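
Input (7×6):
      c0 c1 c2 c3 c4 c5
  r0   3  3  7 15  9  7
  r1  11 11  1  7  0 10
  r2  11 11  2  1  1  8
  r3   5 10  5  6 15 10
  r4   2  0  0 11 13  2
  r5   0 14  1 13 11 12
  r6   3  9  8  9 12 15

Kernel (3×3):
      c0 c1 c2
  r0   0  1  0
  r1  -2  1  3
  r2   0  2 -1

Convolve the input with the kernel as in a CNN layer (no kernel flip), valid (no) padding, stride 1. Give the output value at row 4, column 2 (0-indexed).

61

The receptive field on the input at this output position is [0 11 13 / 1 13 11 / 8 9 12]. Elementwise product with the kernel and sum: 11·1 + 1·-2 + 13·1 + 11·3 + 9·2 + 12·-1.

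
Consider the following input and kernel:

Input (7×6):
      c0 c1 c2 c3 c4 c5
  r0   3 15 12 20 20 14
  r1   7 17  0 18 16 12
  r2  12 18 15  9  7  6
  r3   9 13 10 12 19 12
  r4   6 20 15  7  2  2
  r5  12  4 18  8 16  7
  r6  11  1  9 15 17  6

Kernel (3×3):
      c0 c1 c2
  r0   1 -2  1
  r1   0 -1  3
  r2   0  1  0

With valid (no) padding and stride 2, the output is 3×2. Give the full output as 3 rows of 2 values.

-14 31
28 56
32 58

Output[0,0]: The receptive field on the input at this output position is [3 15 12 / 7 17 0 / 12 18 15]. Elementwise product with the kernel and sum: 3·1 + 15·-2 + 12·1 + 17·-1 + 0·3 + 18·1.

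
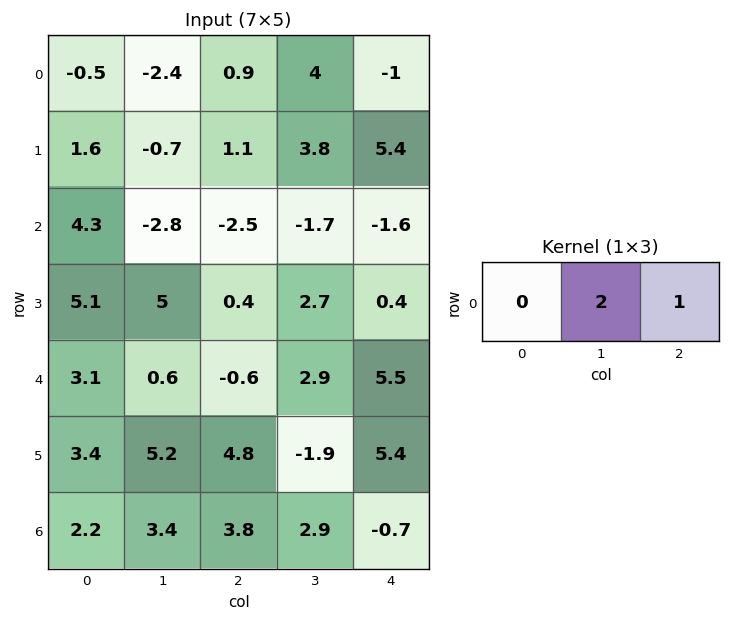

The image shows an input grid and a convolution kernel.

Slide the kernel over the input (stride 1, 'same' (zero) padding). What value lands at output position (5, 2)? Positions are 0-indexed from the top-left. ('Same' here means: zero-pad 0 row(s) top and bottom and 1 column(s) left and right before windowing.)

The receptive field on the zero-padded input at this output position is [5.2 4.8 -1.9]. Elementwise product with the kernel and sum: 4.8·2 + -1.9·1.

7.7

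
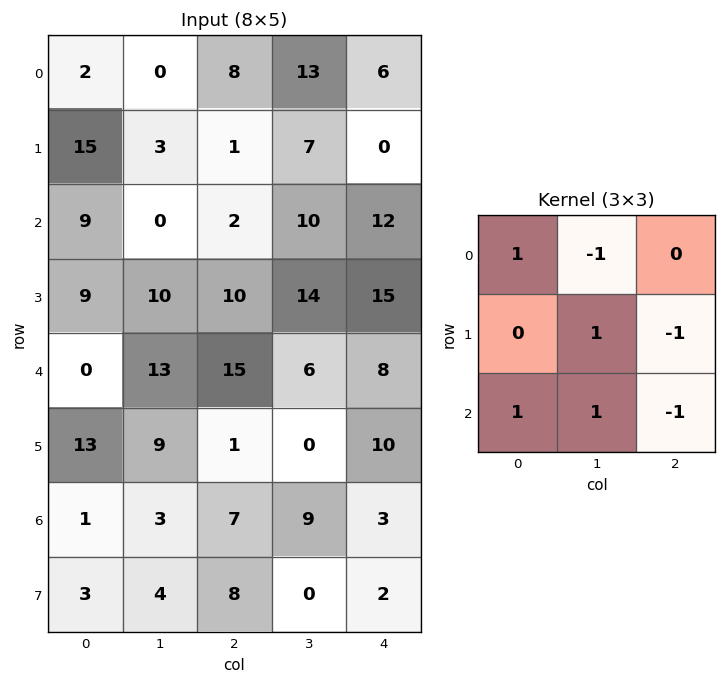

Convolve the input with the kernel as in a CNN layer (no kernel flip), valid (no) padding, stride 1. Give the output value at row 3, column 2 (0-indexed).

The receptive field on the input at this output position is [10 14 15 / 15 6 8 / 1 0 10]. Elementwise product with the kernel and sum: 10·1 + 14·-1 + 6·1 + 8·-1 + 1·1 + 0·1 + 10·-1.

-15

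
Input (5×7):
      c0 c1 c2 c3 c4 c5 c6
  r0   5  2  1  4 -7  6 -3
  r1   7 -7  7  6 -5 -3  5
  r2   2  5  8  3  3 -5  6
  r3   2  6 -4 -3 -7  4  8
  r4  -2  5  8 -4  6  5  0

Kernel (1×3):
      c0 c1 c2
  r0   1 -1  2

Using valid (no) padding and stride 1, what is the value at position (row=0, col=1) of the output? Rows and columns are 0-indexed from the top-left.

9

The receptive field on the input at this output position is [2 1 4]. Elementwise product with the kernel and sum: 2·1 + 1·-1 + 4·2.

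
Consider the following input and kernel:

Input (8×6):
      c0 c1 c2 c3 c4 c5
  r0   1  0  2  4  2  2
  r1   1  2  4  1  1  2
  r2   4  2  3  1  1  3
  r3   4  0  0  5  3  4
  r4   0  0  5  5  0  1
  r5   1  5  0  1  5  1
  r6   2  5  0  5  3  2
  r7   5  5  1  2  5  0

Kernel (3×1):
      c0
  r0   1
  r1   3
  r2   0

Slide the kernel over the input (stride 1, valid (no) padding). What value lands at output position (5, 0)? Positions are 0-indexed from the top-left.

7

The receptive field on the input at this output position is [1 / 2 / 5]. Elementwise product with the kernel and sum: 1·1 + 2·3.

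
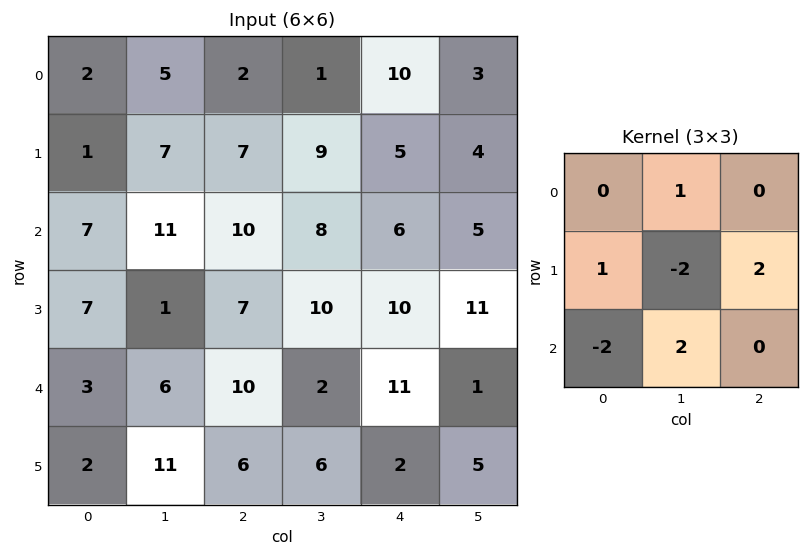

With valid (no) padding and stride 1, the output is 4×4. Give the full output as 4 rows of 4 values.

14 11 -4 13
0 26 21 11
36 25 -1 36
30 -13 38 -16

Output[0,0]: The receptive field on the input at this output position is [2 5 2 / 1 7 7 / 7 11 10]. Elementwise product with the kernel and sum: 5·1 + 1·1 + 7·-2 + 7·2 + 7·-2 + 11·2.
Output[0,1]: The receptive field on the input at this output position is [5 2 1 / 7 7 9 / 11 10 8]. Elementwise product with the kernel and sum: 2·1 + 7·1 + 7·-2 + 9·2 + 11·-2 + 10·2.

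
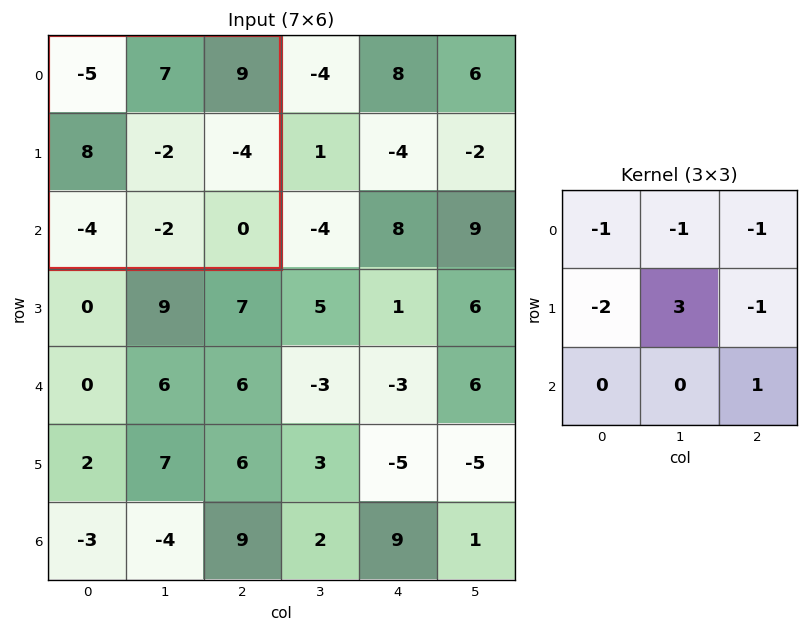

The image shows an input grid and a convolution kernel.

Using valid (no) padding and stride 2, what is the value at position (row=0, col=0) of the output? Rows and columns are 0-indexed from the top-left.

-29

The receptive field on the input at this output position is [-5 7 9 / 8 -2 -4 / -4 -2 0]. Elementwise product with the kernel and sum: -5·-1 + 7·-1 + 9·-1 + 8·-2 + -2·3 + -4·-1 + 0·1.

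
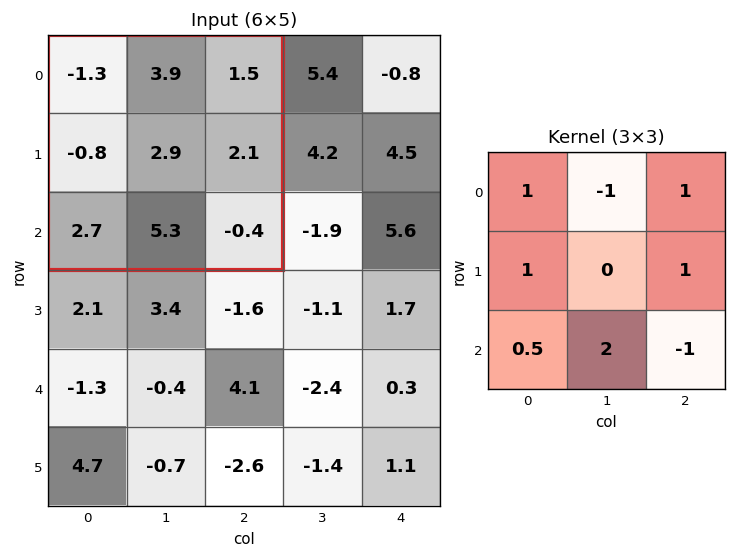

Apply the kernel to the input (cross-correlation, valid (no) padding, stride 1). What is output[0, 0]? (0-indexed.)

9.95

The receptive field on the input at this output position is [-1.3 3.9 1.5 / -0.8 2.9 2.1 / 2.7 5.3 -0.4]. Elementwise product with the kernel and sum: -1.3·1 + 3.9·-1 + 1.5·1 + -0.8·1 + 2.1·1 + 2.7·0.5 + 5.3·2 + -0.4·-1.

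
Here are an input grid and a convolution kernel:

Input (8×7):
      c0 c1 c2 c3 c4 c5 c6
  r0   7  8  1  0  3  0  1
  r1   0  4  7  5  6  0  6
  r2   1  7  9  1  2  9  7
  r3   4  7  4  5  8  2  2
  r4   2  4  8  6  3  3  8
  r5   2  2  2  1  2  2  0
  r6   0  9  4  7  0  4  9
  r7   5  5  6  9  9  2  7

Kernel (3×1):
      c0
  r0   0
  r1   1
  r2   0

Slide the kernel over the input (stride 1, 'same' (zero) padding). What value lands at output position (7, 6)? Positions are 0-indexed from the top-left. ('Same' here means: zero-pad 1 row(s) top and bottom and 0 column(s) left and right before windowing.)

7

The receptive field on the zero-padded input at this output position is [9 / 7 / 0]. Elementwise product with the kernel and sum: 7·1.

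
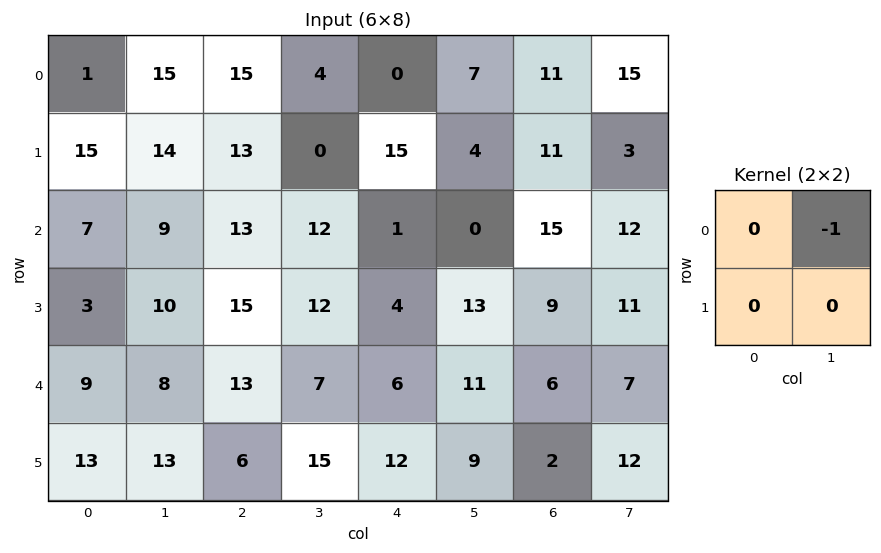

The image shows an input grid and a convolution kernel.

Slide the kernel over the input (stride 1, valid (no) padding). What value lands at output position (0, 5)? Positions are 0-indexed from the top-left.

-11

The receptive field on the input at this output position is [7 11 / 4 11]. Elementwise product with the kernel and sum: 11·-1.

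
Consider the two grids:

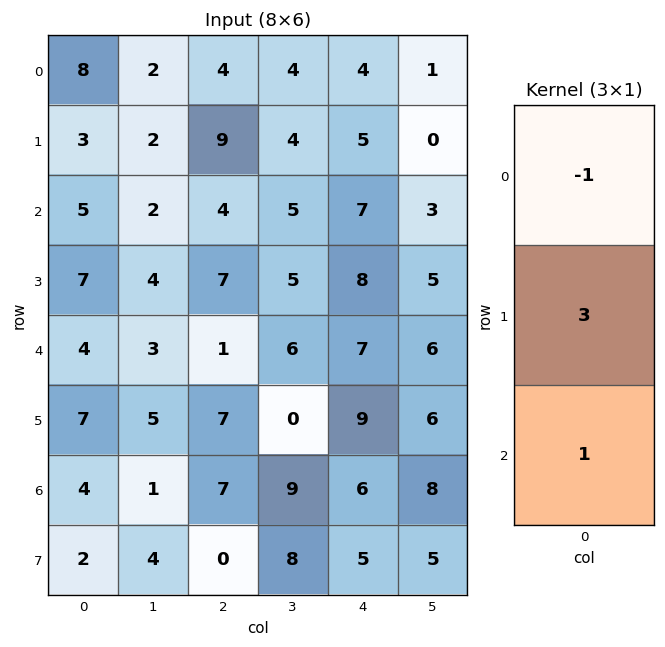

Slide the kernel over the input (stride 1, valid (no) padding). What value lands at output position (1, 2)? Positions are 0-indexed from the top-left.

10

The receptive field on the input at this output position is [9 / 4 / 7]. Elementwise product with the kernel and sum: 9·-1 + 4·3 + 7·1.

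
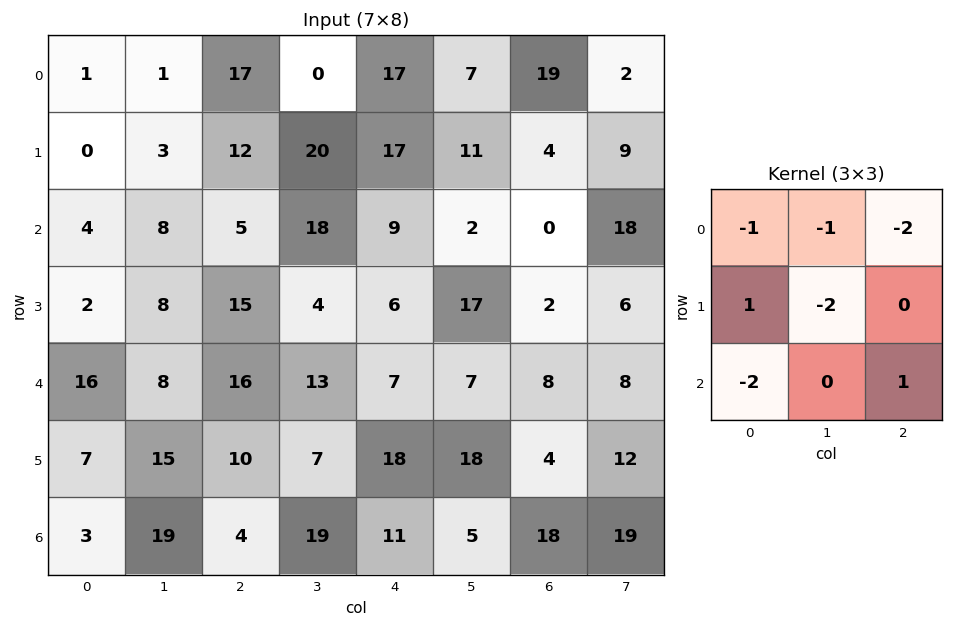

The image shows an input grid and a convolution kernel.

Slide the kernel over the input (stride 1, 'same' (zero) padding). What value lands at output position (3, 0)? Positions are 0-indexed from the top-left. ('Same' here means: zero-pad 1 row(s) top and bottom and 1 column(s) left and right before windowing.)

-16

The receptive field on the zero-padded input at this output position is [0 4 8 / 0 2 8 / 0 16 8]. Elementwise product with the kernel and sum: 0·-1 + 4·-1 + 8·-2 + 0·1 + 2·-2 + 0·-2 + 8·1.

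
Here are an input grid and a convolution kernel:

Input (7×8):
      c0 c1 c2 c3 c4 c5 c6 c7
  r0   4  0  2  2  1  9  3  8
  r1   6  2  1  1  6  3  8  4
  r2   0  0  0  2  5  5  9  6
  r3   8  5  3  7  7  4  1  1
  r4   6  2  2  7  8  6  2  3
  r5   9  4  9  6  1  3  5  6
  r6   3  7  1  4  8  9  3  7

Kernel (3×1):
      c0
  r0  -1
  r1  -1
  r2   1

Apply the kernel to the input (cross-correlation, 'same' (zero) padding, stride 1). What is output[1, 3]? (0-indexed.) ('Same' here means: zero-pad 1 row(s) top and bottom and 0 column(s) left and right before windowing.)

-1

The receptive field on the zero-padded input at this output position is [2 / 1 / 2]. Elementwise product with the kernel and sum: 2·-1 + 1·-1 + 2·1.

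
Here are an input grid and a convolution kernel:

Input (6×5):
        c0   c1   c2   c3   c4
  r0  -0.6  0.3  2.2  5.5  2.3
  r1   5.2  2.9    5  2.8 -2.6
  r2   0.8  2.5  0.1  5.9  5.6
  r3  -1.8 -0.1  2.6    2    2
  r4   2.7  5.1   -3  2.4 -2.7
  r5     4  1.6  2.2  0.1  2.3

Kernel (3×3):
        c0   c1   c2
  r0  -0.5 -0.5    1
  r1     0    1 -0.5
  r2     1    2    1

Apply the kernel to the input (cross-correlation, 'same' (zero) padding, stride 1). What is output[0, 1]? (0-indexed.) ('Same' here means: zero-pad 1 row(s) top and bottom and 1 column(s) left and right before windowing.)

The receptive field on the zero-padded input at this output position is [0 0 0 / -0.6 0.3 2.2 / 5.2 2.9 5]. Elementwise product with the kernel and sum: 0·-0.5 + 0·-0.5 + 0·1 + 0.3·1 + 2.2·-0.5 + 5.2·1 + 2.9·2 + 5·1.

15.2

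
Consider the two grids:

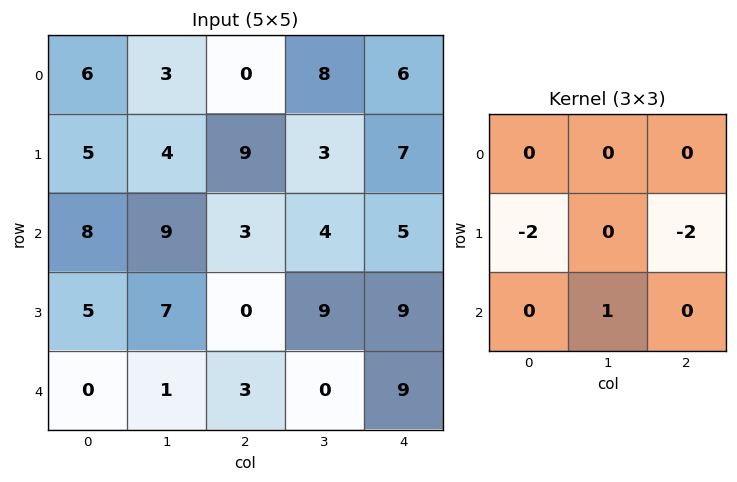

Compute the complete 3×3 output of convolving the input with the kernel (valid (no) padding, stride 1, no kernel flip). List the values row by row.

Output[0,0]: The receptive field on the input at this output position is [6 3 0 / 5 4 9 / 8 9 3]. Elementwise product with the kernel and sum: 5·-2 + 9·-2 + 9·1.
Output[0,1]: The receptive field on the input at this output position is [3 0 8 / 4 9 3 / 9 3 4]. Elementwise product with the kernel and sum: 4·-2 + 3·-2 + 3·1.

-19 -11 -28
-15 -26 -7
-9 -29 -18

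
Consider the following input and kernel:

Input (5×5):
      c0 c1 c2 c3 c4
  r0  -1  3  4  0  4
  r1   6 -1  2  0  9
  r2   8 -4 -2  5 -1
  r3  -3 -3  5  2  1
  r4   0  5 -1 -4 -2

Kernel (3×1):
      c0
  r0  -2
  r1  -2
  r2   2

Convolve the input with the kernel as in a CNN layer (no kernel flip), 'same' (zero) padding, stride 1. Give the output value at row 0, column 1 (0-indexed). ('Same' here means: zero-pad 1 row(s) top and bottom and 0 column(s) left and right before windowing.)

-8

The receptive field on the zero-padded input at this output position is [0 / 3 / -1]. Elementwise product with the kernel and sum: 0·-2 + 3·-2 + -1·2.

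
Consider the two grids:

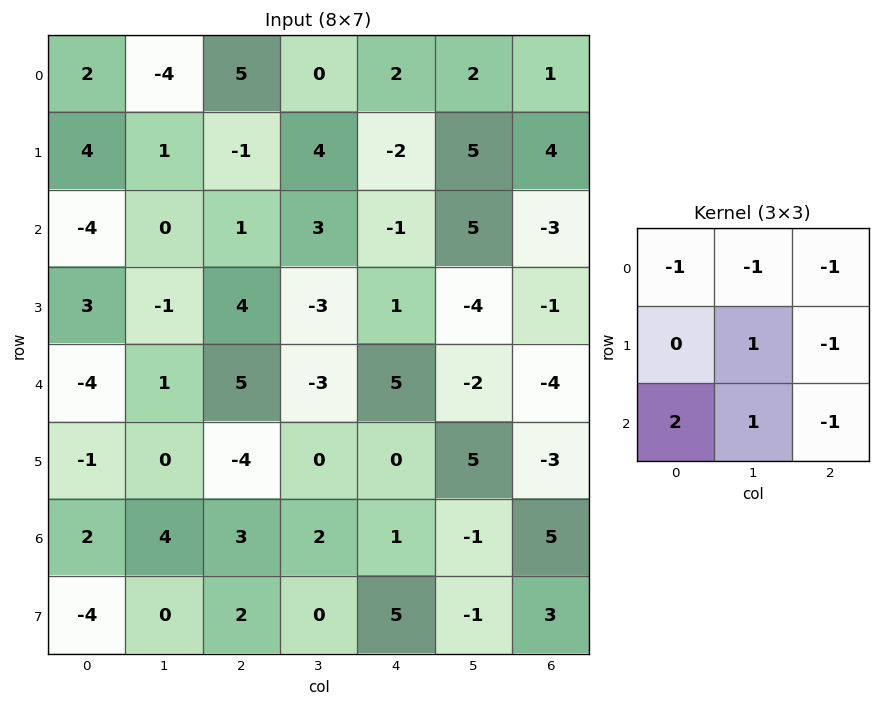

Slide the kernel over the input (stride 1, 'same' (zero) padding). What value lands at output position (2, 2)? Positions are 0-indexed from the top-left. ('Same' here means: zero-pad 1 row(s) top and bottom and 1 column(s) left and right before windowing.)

-1

The receptive field on the zero-padded input at this output position is [1 -1 4 / 0 1 3 / -1 4 -3]. Elementwise product with the kernel and sum: 1·-1 + -1·-1 + 4·-1 + 1·1 + 3·-1 + -1·2 + 4·1 + -3·-1.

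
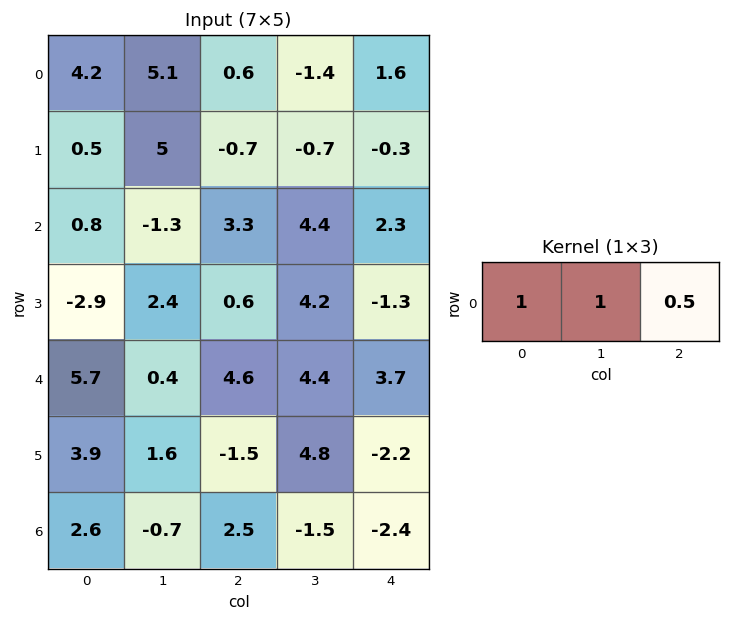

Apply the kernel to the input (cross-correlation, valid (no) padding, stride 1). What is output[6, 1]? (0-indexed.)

1.05

The receptive field on the input at this output position is [-0.7 2.5 -1.5]. Elementwise product with the kernel and sum: -0.7·1 + 2.5·1 + -1.5·0.5.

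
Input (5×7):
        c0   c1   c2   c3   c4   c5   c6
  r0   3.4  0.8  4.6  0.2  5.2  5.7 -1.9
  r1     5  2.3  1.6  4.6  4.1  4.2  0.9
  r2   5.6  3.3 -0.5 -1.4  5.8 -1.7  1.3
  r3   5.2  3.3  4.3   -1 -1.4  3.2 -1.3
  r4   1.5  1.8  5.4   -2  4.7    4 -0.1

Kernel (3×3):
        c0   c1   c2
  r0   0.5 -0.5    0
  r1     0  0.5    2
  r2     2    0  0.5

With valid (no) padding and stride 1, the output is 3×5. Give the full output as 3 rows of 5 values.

Output[0,0]: The receptive field on the input at this output position is [3.4 0.8 4.6 / 5 2.3 1.6 / 5.6 3.3 -0.5]. Elementwise product with the kernel and sum: 3.4·0.5 + 0.8·-0.5 + 2.3·0.5 + 1.6·2 + 5.6·2 + -0.5·0.5.
Output[0,1]: The receptive field on the input at this output position is [0.8 4.6 0.2 / 2.3 1.6 4.6 / 3.3 -0.5 -1.4]. Elementwise product with the kernel and sum: 0.8·0.5 + 4.6·-0.5 + 1.6·0.5 + 4.6·2 + 3.3·2 + -1.4·0.5.

16.6 14 14.6 4.3 15.9
14.55 3.4 17.3 -0.65 -1.75
17.1 4.65 10.3 0.1 12.1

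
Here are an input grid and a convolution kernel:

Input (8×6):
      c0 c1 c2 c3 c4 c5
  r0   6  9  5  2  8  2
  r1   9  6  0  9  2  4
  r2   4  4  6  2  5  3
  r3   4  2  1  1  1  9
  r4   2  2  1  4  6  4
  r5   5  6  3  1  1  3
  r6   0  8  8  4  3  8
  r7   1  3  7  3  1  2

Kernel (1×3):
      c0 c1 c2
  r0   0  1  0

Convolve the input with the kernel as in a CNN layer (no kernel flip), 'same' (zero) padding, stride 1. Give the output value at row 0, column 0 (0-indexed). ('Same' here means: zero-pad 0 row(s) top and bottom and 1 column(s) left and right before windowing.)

6

The receptive field on the zero-padded input at this output position is [0 6 9]. Elementwise product with the kernel and sum: 6·1.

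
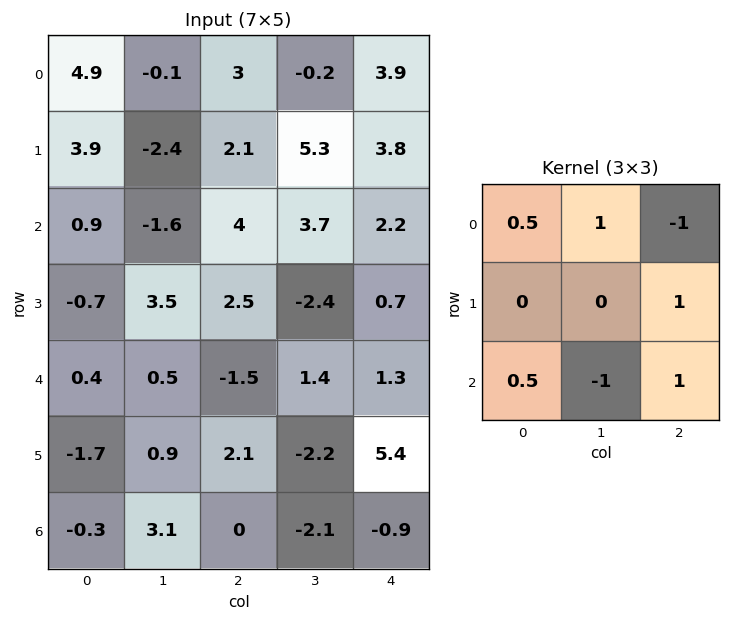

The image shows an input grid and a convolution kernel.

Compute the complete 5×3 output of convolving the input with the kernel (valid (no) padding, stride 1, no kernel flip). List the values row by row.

Output[0,0]: The receptive field on the input at this output position is [4.9 -0.1 3 / 3.9 -2.4 2.1 / 0.9 -1.6 4]. Elementwise product with the kernel and sum: 4.9·0.5 + -0.1·1 + 3·-1 + 2.1·1 + 0.9·0.5 + -1.6·-1 + 4·1.

7.5 7.35 1.7
0.1 -3.85 9.1
-4.45 0.25 3.35
-0.5 4.2 8.1
1.05 -5.4 5.95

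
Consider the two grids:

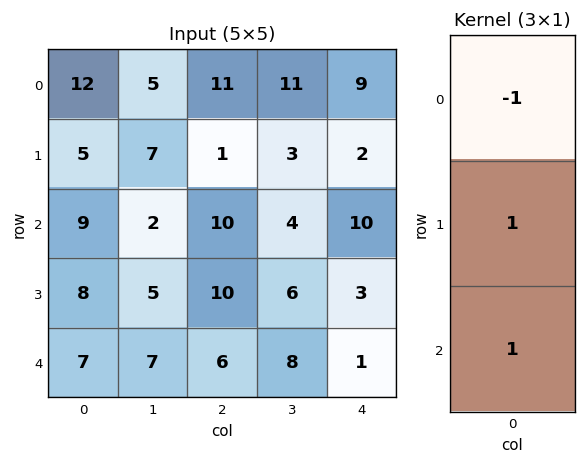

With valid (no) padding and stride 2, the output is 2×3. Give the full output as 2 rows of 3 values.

Output[0,0]: The receptive field on the input at this output position is [12 / 5 / 9]. Elementwise product with the kernel and sum: 12·-1 + 5·1 + 9·1.
Output[0,1]: The receptive field on the input at this output position is [11 / 1 / 10]. Elementwise product with the kernel and sum: 11·-1 + 1·1 + 10·1.

2 0 3
6 6 -6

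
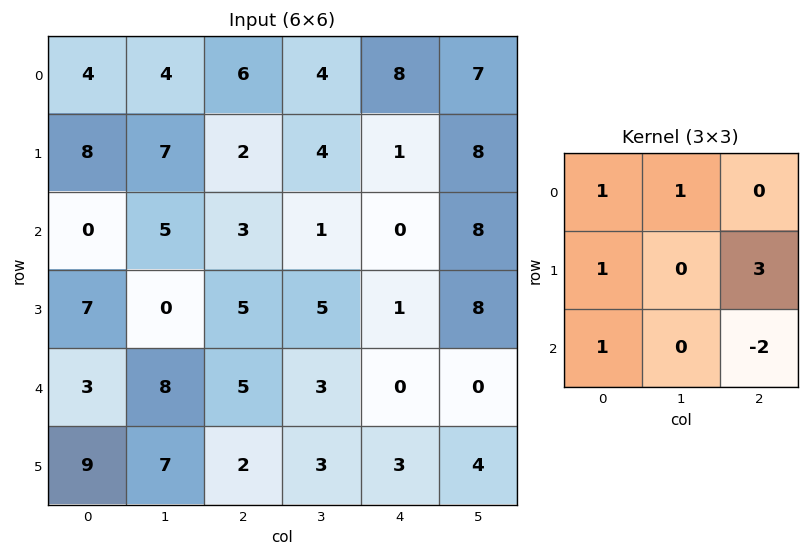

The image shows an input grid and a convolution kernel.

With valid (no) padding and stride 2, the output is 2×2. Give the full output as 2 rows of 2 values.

16 18
20 17

Output[0,0]: The receptive field on the input at this output position is [4 4 6 / 8 7 2 / 0 5 3]. Elementwise product with the kernel and sum: 4·1 + 4·1 + 8·1 + 2·3 + 0·1 + 3·-2.
Output[0,1]: The receptive field on the input at this output position is [6 4 8 / 2 4 1 / 3 1 0]. Elementwise product with the kernel and sum: 6·1 + 4·1 + 2·1 + 1·3 + 3·1 + 0·-2.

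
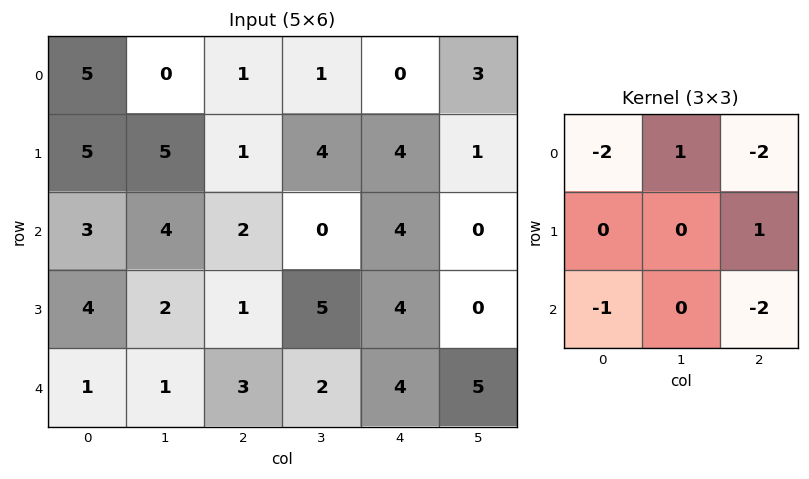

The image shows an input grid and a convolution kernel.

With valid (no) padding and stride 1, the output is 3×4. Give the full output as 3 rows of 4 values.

-18 -1 -7 -7
-11 -29 -11 -11
-12 -6 -19 -8

Output[0,0]: The receptive field on the input at this output position is [5 0 1 / 5 5 1 / 3 4 2]. Elementwise product with the kernel and sum: 5·-2 + 0·1 + 1·-2 + 1·1 + 3·-1 + 2·-2.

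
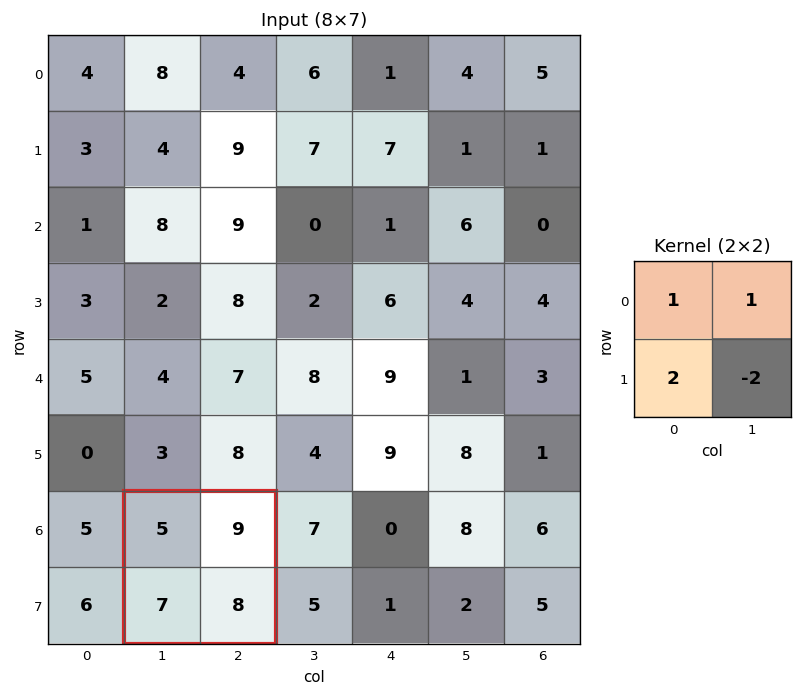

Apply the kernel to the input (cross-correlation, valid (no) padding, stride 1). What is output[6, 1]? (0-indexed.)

The receptive field on the input at this output position is [5 9 / 7 8]. Elementwise product with the kernel and sum: 5·1 + 9·1 + 7·2 + 8·-2.

12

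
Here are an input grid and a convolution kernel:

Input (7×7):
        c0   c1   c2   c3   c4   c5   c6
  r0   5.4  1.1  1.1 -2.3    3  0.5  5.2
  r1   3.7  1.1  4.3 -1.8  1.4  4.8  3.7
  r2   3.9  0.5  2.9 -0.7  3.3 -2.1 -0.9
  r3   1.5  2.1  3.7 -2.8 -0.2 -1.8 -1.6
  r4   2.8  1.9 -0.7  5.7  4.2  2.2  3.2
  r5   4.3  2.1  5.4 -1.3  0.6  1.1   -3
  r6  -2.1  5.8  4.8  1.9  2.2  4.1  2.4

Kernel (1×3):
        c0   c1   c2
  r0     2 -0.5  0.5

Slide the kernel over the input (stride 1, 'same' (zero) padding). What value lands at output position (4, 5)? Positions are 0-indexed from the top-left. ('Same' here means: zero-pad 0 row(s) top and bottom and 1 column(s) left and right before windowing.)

8.9

The receptive field on the zero-padded input at this output position is [4.2 2.2 3.2]. Elementwise product with the kernel and sum: 4.2·2 + 2.2·-0.5 + 3.2·0.5.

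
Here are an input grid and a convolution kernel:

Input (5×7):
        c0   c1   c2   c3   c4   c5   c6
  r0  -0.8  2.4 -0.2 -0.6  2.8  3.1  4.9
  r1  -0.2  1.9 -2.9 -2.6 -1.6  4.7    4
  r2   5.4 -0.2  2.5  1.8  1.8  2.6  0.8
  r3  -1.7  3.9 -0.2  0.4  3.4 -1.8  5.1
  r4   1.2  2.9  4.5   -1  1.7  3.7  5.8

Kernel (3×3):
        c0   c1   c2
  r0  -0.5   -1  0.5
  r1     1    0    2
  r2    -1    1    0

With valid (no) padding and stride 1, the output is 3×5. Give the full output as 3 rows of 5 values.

-13.7 -1.9 -4.7 5.85 5.15
12.75 -0.05 9.95 15.25 -3.7
-1.65 4.8 -1.05 -1.9 12.5

Output[0,0]: The receptive field on the input at this output position is [-0.8 2.4 -0.2 / -0.2 1.9 -2.9 / 5.4 -0.2 2.5]. Elementwise product with the kernel and sum: -0.8·-0.5 + 2.4·-1 + -0.2·0.5 + -0.2·1 + -2.9·2 + 5.4·-1 + -0.2·1.
Output[0,1]: The receptive field on the input at this output position is [2.4 -0.2 -0.6 / 1.9 -2.9 -2.6 / -0.2 2.5 1.8]. Elementwise product with the kernel and sum: 2.4·-0.5 + -0.2·-1 + -0.6·0.5 + 1.9·1 + -2.6·2 + -0.2·-1 + 2.5·1.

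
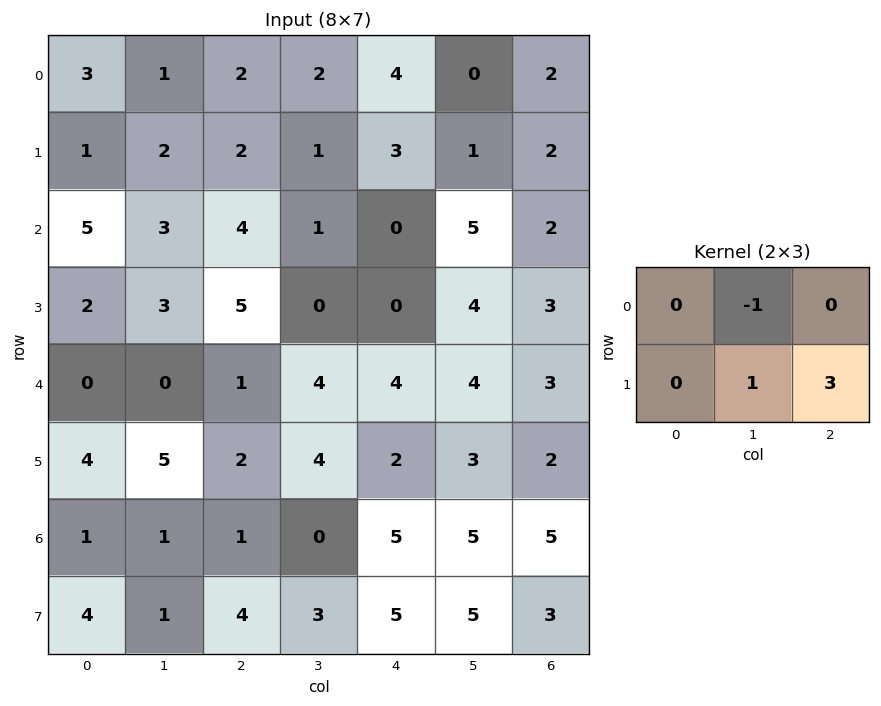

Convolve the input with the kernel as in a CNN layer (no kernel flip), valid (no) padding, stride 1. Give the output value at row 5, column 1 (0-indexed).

The receptive field on the input at this output position is [5 2 4 / 1 1 0]. Elementwise product with the kernel and sum: 2·-1 + 1·1 + 0·3.

-1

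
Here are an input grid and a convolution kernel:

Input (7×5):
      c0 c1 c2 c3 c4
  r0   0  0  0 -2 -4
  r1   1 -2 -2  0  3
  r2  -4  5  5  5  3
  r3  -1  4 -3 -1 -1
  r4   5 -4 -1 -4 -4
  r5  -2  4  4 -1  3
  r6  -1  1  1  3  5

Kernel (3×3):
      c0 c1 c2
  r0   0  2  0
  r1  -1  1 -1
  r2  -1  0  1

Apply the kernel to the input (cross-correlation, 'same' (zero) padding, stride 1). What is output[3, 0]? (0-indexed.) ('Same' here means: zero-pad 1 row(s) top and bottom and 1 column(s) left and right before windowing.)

-17

The receptive field on the zero-padded input at this output position is [0 -4 5 / 0 -1 4 / 0 5 -4]. Elementwise product with the kernel and sum: -4·2 + 0·-1 + -1·1 + 4·-1 + 0·-1 + -4·1.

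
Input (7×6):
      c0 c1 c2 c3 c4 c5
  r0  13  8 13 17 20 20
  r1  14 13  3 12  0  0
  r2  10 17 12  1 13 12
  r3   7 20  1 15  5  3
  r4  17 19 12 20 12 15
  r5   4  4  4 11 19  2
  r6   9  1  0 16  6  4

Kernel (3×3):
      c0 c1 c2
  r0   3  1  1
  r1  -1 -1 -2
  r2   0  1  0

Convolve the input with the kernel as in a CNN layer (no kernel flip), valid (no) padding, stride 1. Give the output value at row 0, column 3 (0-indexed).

92

The receptive field on the input at this output position is [17 20 20 / 12 0 0 / 1 13 12]. Elementwise product with the kernel and sum: 17·3 + 20·1 + 20·1 + 12·-1 + 0·-1 + 0·-2 + 13·1.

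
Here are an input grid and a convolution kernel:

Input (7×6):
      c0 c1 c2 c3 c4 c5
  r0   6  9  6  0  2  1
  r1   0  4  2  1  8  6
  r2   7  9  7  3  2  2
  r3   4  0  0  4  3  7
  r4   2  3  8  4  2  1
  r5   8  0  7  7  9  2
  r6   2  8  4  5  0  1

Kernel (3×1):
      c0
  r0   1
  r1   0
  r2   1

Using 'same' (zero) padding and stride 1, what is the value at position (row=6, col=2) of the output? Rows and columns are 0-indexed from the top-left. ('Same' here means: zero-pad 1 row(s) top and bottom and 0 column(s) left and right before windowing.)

The receptive field on the zero-padded input at this output position is [7 / 4 / 0]. Elementwise product with the kernel and sum: 7·1 + 0·1.

7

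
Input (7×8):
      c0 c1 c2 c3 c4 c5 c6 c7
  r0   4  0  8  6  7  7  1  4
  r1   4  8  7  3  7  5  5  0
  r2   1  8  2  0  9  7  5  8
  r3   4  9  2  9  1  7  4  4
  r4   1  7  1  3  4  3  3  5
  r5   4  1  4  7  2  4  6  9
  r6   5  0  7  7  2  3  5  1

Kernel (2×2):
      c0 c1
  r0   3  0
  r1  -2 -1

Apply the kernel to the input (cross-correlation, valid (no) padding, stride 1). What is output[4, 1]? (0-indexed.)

15

The receptive field on the input at this output position is [7 1 / 1 4]. Elementwise product with the kernel and sum: 7·3 + 1·-2 + 4·-1.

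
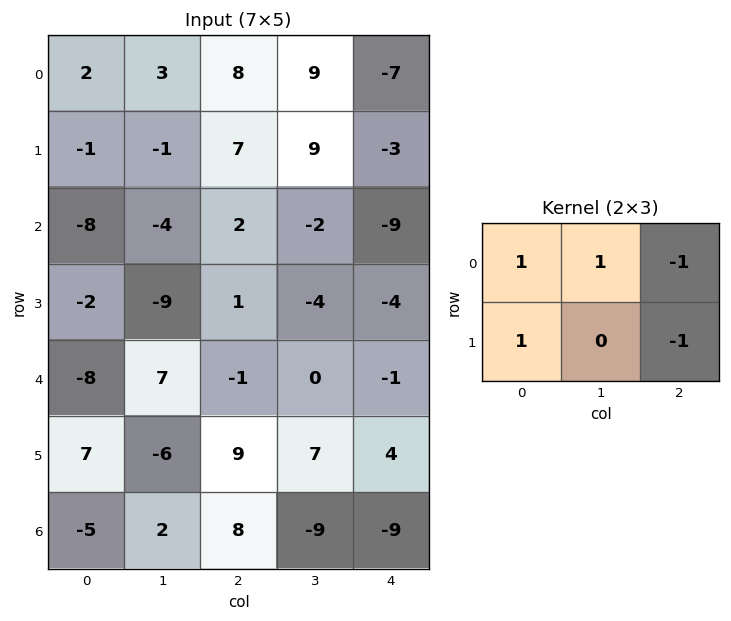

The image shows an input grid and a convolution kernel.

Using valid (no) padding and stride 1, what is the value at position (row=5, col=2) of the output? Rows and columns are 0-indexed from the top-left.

29

The receptive field on the input at this output position is [9 7 4 / 8 -9 -9]. Elementwise product with the kernel and sum: 9·1 + 7·1 + 4·-1 + 8·1 + -9·-1.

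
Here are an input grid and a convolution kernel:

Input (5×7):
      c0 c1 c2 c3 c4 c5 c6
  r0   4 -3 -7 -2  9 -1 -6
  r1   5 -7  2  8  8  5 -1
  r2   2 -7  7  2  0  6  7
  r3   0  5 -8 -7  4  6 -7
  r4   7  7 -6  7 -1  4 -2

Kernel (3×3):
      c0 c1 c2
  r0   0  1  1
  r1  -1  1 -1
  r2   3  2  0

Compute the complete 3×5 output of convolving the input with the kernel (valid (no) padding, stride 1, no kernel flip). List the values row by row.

-32 -15 30 9 3
-11 21 -27 -8 27
48 12 -5 30 27

Output[0,0]: The receptive field on the input at this output position is [4 -3 -7 / 5 -7 2 / 2 -7 7]. Elementwise product with the kernel and sum: -3·1 + -7·1 + 5·-1 + -7·1 + 2·-1 + 2·3 + -7·2.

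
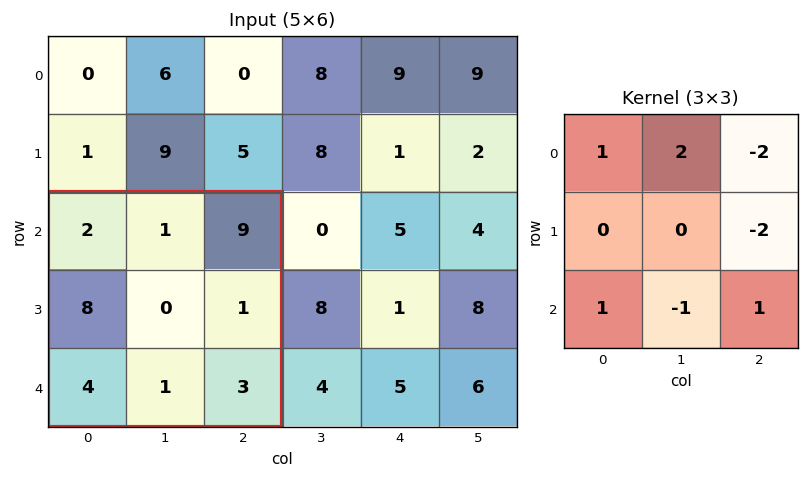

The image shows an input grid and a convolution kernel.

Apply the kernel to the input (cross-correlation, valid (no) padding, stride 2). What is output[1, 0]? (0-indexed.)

The receptive field on the input at this output position is [2 1 9 / 8 0 1 / 4 1 3]. Elementwise product with the kernel and sum: 2·1 + 1·2 + 9·-2 + 1·-2 + 4·1 + 1·-1 + 3·1.

-10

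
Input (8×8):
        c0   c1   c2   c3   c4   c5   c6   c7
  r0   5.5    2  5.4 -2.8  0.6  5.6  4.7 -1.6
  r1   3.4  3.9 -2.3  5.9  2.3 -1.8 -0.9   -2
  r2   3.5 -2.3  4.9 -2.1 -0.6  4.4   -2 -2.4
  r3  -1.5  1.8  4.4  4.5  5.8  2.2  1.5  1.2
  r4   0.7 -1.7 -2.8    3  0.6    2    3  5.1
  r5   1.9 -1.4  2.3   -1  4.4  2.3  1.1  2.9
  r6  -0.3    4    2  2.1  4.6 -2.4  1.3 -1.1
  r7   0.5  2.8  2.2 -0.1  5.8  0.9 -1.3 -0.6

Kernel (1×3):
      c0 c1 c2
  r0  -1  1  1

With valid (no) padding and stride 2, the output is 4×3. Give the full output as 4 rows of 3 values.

1.9 -7.6 9.7
-0.9 -7.6 3
-5.2 6.4 4.4
6.3 4.7 -5.7

Output[0,0]: The receptive field on the input at this output position is [5.5 2 5.4]. Elementwise product with the kernel and sum: 5.5·-1 + 2·1 + 5.4·1.
Output[0,1]: The receptive field on the input at this output position is [5.4 -2.8 0.6]. Elementwise product with the kernel and sum: 5.4·-1 + -2.8·1 + 0.6·1.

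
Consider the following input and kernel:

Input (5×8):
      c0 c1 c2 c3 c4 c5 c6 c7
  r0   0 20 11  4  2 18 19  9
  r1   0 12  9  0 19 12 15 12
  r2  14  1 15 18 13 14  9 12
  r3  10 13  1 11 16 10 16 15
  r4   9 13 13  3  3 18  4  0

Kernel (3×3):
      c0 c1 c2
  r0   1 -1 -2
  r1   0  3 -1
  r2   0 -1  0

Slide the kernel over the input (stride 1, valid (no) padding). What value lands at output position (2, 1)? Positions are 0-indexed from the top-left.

-71

The receptive field on the input at this output position is [1 15 18 / 13 1 11 / 13 13 3]. Elementwise product with the kernel and sum: 1·1 + 15·-1 + 18·-2 + 1·3 + 11·-1 + 13·-1.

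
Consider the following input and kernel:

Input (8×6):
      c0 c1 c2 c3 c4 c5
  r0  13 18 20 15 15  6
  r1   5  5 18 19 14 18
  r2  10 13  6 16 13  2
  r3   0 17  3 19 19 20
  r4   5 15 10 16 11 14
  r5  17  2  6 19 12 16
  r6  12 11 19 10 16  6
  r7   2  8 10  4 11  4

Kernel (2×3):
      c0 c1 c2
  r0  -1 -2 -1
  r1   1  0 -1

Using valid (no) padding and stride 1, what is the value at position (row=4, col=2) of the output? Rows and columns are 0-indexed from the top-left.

-59

The receptive field on the input at this output position is [10 16 11 / 6 19 12]. Elementwise product with the kernel and sum: 10·-1 + 16·-2 + 11·-1 + 6·1 + 12·-1.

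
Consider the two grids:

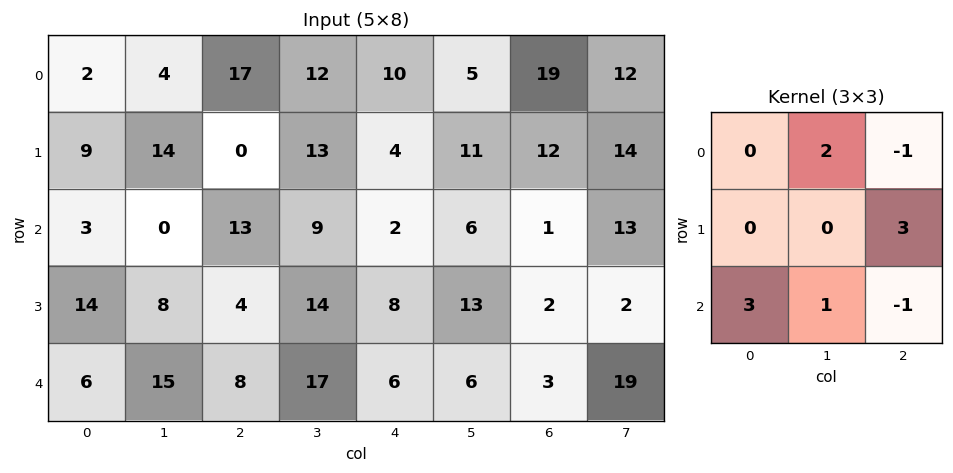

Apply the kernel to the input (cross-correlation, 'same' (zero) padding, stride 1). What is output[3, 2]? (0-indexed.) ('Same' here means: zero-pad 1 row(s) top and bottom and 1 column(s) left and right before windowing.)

The receptive field on the zero-padded input at this output position is [0 13 9 / 8 4 14 / 15 8 17]. Elementwise product with the kernel and sum: 13·2 + 9·-1 + 14·3 + 15·3 + 8·1 + 17·-1.

95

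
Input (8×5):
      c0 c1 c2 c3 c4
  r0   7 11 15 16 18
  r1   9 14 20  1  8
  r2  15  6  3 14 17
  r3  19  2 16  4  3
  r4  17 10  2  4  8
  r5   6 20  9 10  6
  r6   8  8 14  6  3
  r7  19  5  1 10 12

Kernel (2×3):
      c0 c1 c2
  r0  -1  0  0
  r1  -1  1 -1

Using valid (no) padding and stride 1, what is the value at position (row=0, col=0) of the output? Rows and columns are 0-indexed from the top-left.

The receptive field on the input at this output position is [7 11 15 / 9 14 20]. Elementwise product with the kernel and sum: 7·-1 + 9·-1 + 14·1 + 20·-1.

-22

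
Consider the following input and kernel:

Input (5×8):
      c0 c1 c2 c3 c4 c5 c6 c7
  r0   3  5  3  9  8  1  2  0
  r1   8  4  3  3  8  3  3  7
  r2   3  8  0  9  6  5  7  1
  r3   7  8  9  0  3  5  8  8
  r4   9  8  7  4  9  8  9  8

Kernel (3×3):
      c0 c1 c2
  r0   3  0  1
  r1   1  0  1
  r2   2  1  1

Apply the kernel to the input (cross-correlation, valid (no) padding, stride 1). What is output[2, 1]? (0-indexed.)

The receptive field on the input at this output position is [8 0 9 / 8 9 0 / 8 7 4]. Elementwise product with the kernel and sum: 8·3 + 9·1 + 8·1 + 0·1 + 8·2 + 7·1 + 4·1.

68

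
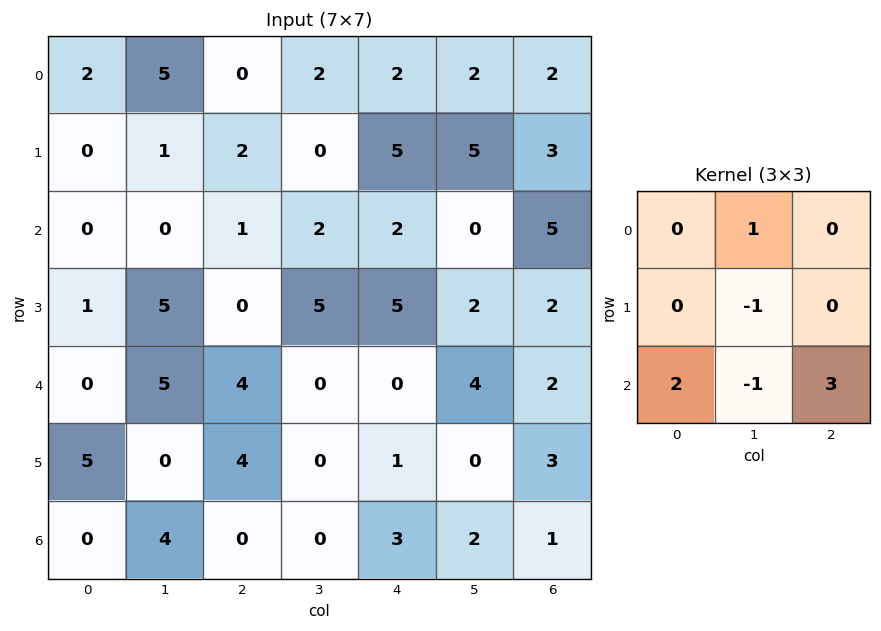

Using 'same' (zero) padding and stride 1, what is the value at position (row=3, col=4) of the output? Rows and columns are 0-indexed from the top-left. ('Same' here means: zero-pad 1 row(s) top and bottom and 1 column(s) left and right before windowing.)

9

The receptive field on the zero-padded input at this output position is [2 2 0 / 5 5 2 / 0 0 4]. Elementwise product with the kernel and sum: 2·1 + 5·-1 + 0·2 + 0·-1 + 4·3.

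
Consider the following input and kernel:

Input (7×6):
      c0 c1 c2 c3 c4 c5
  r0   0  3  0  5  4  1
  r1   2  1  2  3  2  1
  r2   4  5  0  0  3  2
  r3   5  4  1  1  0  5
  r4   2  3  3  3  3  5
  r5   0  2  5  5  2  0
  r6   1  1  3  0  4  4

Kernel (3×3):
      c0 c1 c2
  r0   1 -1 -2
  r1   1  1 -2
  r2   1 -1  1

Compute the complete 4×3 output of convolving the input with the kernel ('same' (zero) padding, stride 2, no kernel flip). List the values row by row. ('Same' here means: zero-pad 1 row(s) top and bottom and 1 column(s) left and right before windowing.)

Output[0,0]: The receptive field on the zero-padded input at this output position is [0 0 0 / 0 0 3 / 0 2 1]. Elementwise product with the kernel and sum: 0·1 + 0·-1 + 0·-2 + 0·1 + 0·1 + 3·-2 + 0·1 + 2·-1 + 1·1.
Output[0,1]: The receptive field on the zero-padded input at this output position is [0 0 0 / 3 0 5 / 1 2 3]. Elementwise product with the kernel and sum: 0·1 + 0·-1 + 0·-2 + 3·1 + 0·1 + 5·-2 + 1·1 + 2·-1 + 3·1.

-7 -5 9
-11 2 4
-15 3 -10
-5 -9 -1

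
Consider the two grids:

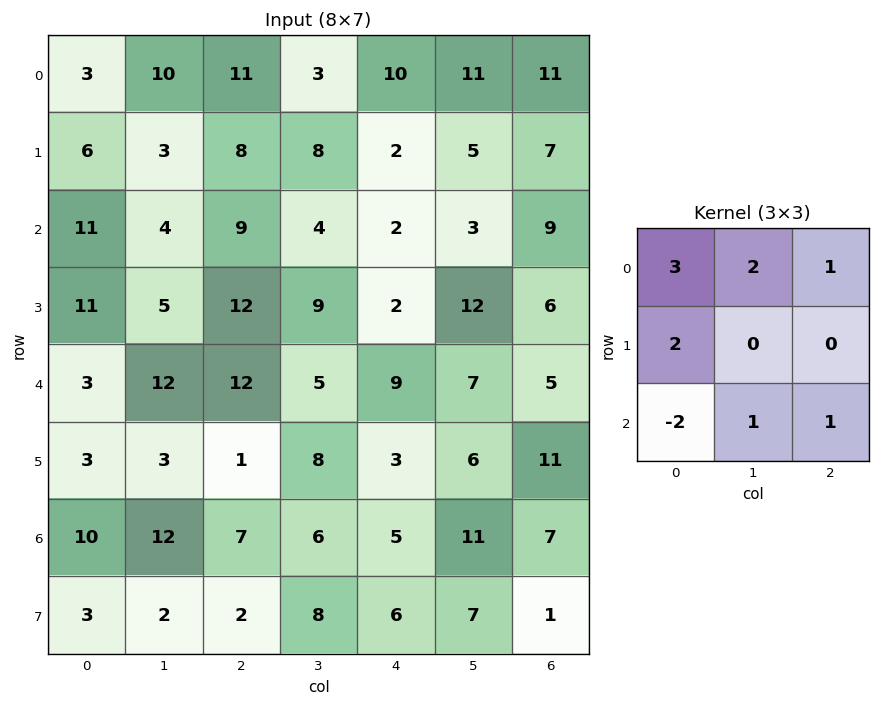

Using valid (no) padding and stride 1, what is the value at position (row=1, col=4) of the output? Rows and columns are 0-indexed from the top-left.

The receptive field on the input at this output position is [2 5 7 / 2 3 9 / 2 12 6]. Elementwise product with the kernel and sum: 2·3 + 5·2 + 7·1 + 2·2 + 2·-2 + 12·1 + 6·1.

41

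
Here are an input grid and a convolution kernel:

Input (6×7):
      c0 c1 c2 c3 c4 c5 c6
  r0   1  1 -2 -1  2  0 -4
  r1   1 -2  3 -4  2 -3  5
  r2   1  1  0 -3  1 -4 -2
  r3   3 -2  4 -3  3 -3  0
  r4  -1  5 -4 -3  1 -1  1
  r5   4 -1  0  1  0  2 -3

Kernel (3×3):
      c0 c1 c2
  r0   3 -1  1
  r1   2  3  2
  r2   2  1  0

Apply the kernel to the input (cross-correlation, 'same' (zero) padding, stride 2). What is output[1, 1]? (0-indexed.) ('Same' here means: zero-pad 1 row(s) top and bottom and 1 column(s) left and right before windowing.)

The receptive field on the zero-padded input at this output position is [-2 3 -4 / 1 0 -3 / -2 4 -3]. Elementwise product with the kernel and sum: -2·3 + 3·-1 + -4·1 + 1·2 + 0·3 + -3·2 + -2·2 + 4·1.

-17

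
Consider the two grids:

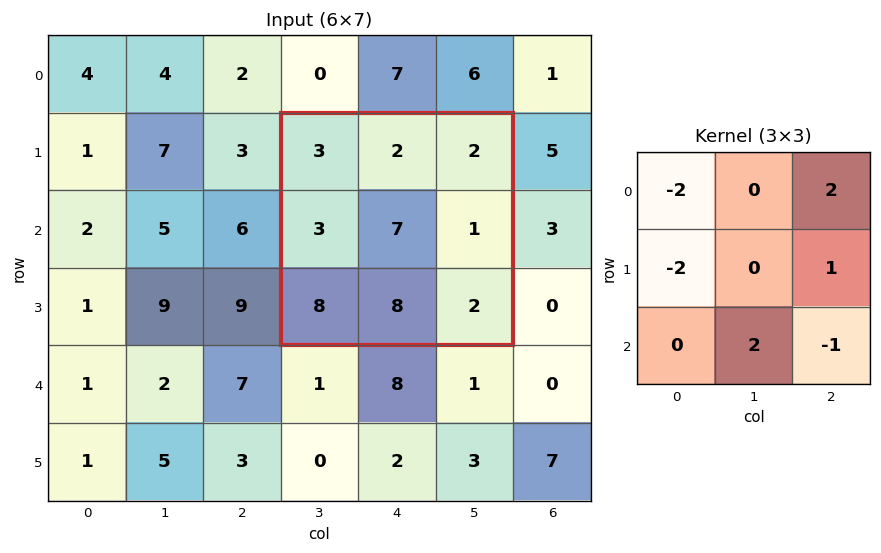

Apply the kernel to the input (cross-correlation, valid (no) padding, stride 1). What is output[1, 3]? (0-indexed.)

7

The receptive field on the input at this output position is [3 2 2 / 3 7 1 / 8 8 2]. Elementwise product with the kernel and sum: 3·-2 + 2·2 + 3·-2 + 1·1 + 8·2 + 2·-1.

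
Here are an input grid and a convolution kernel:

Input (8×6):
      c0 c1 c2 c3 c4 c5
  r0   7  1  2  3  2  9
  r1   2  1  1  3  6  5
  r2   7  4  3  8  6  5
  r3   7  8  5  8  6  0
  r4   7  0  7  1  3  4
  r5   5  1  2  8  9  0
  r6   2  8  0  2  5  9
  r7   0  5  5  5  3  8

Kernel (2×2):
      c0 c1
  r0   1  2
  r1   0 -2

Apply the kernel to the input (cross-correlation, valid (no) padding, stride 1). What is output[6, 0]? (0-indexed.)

8

The receptive field on the input at this output position is [2 8 / 0 5]. Elementwise product with the kernel and sum: 2·1 + 8·2 + 5·-2.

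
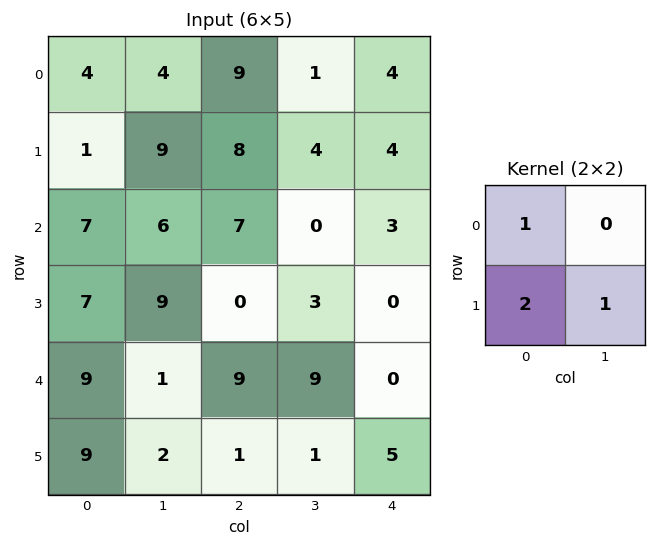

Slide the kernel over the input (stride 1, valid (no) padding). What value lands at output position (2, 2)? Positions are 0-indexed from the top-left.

10

The receptive field on the input at this output position is [7 0 / 0 3]. Elementwise product with the kernel and sum: 7·1 + 0·2 + 3·1.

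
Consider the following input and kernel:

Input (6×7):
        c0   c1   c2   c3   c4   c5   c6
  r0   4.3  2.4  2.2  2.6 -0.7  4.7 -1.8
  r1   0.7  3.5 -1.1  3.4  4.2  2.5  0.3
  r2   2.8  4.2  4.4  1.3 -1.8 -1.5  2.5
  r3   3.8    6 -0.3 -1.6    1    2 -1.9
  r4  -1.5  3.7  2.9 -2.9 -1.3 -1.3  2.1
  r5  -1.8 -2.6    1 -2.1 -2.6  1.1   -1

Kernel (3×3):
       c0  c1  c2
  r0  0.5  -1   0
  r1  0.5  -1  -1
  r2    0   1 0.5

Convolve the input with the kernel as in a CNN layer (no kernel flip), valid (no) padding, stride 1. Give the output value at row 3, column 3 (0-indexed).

The receptive field on the input at this output position is [-1.6 1 2 / -2.9 -1.3 -1.3 / -2.1 -2.6 1.1]. Elementwise product with the kernel and sum: -1.6·0.5 + 1·-1 + -2.9·0.5 + -1.3·-1 + -1.3·-1 + -2.6·1 + 1.1·0.5.

-2.7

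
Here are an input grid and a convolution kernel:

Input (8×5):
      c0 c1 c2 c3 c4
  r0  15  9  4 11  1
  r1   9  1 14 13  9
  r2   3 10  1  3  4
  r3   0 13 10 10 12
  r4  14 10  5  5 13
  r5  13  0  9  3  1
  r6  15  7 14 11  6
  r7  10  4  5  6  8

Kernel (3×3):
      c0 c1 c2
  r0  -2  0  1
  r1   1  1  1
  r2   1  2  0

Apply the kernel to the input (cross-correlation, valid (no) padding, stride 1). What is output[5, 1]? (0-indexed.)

The receptive field on the input at this output position is [0 9 3 / 7 14 11 / 4 5 6]. Elementwise product with the kernel and sum: 0·-2 + 3·1 + 7·1 + 14·1 + 11·1 + 4·1 + 5·2.

49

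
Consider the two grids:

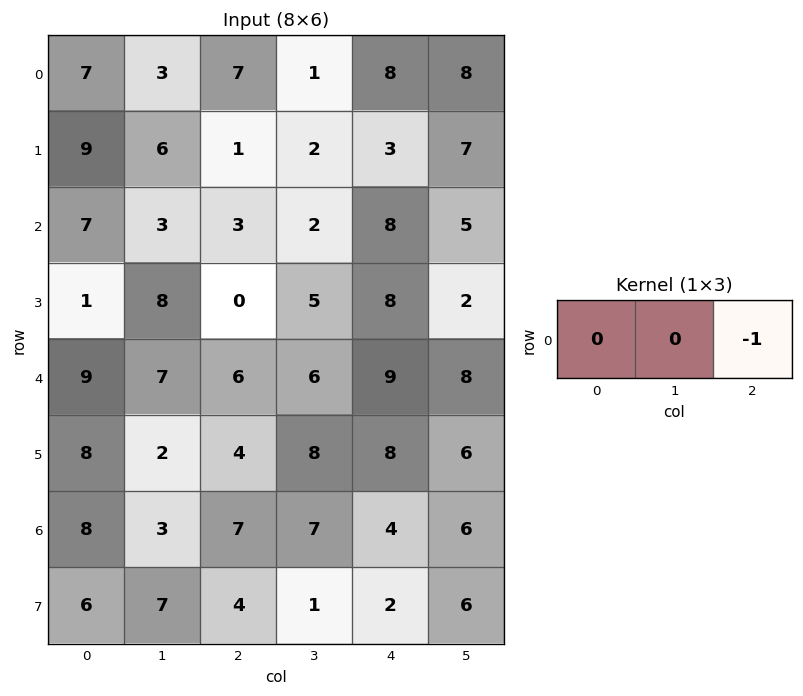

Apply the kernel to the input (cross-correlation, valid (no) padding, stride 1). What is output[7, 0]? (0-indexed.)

The receptive field on the input at this output position is [6 7 4]. Elementwise product with the kernel and sum: 4·-1.

-4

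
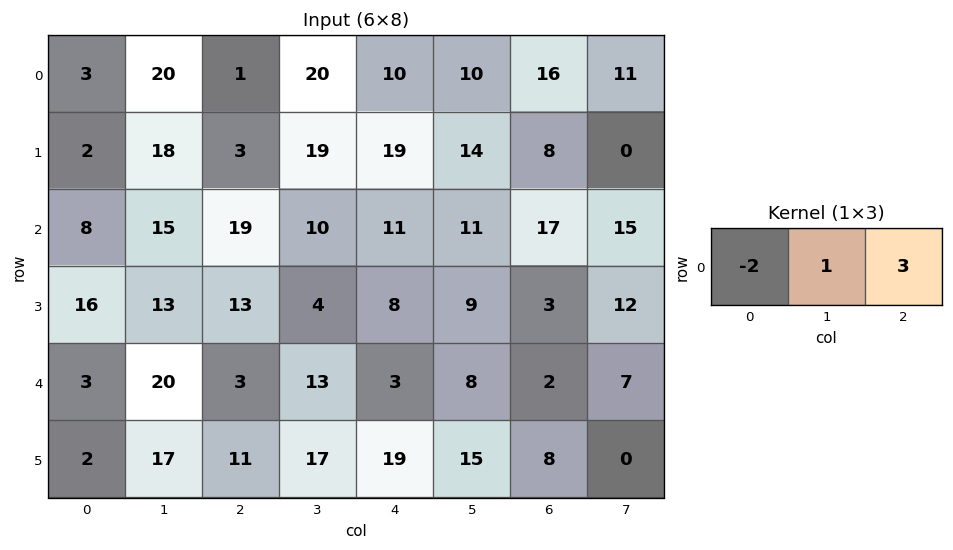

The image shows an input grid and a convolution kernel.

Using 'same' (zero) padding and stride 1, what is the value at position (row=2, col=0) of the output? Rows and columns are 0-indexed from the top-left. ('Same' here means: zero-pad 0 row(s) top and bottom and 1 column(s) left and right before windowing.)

The receptive field on the zero-padded input at this output position is [0 8 15]. Elementwise product with the kernel and sum: 0·-2 + 8·1 + 15·3.

53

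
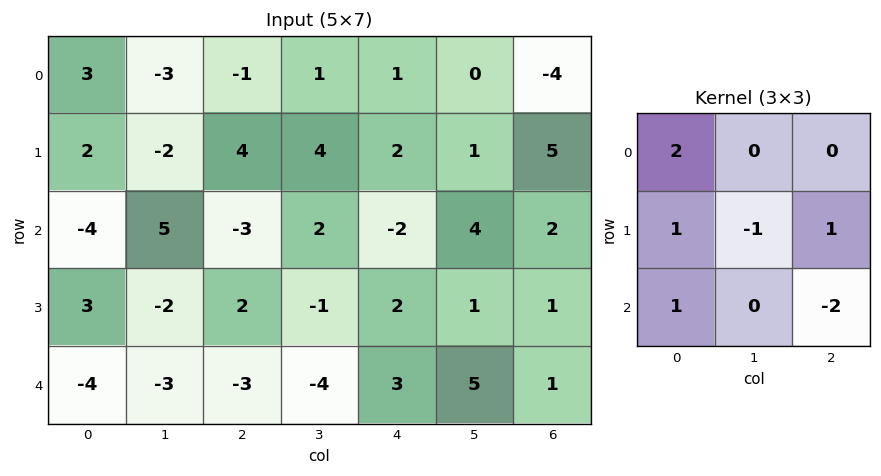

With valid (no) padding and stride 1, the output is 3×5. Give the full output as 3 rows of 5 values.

Output[0,0]: The receptive field on the input at this output position is [3 -3 -1 / 2 -2 4 / -4 5 -3]. Elementwise product with the kernel and sum: 3·2 + 2·1 + -2·-1 + 4·1 + -4·1 + -3·-2.
Output[0,1]: The receptive field on the input at this output position is [-3 -1 1 / -2 4 4 / 5 -3 2]. Elementwise product with the kernel and sum: -3·2 + -2·1 + 4·-1 + 4·1 + 5·1 + 2·-2.

16 -7 1 -1 2
-9 6 -1 13 0
1 10 -10 -12 -1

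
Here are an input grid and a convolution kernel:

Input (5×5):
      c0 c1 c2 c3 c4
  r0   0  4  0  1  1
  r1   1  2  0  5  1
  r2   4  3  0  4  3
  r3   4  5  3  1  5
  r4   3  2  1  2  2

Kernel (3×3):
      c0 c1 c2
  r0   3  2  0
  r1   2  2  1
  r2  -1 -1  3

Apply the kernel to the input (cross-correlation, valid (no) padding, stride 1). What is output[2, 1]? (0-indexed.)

The receptive field on the input at this output position is [3 0 4 / 5 3 1 / 2 1 2]. Elementwise product with the kernel and sum: 3·3 + 0·2 + 5·2 + 3·2 + 1·1 + 2·-1 + 1·-1 + 2·3.

29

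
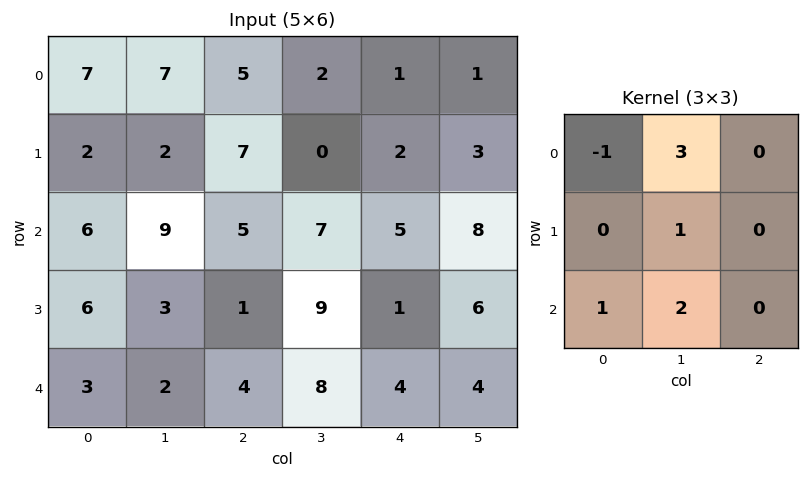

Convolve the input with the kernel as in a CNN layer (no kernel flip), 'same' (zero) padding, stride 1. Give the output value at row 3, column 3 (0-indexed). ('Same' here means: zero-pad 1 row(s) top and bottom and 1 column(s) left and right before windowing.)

The receptive field on the zero-padded input at this output position is [5 7 5 / 1 9 1 / 4 8 4]. Elementwise product with the kernel and sum: 5·-1 + 7·3 + 9·1 + 4·1 + 8·2.

45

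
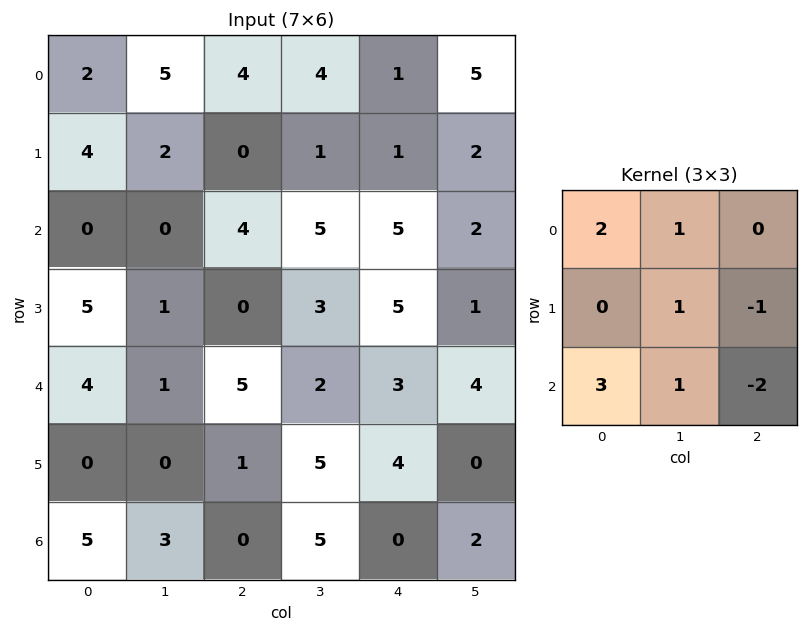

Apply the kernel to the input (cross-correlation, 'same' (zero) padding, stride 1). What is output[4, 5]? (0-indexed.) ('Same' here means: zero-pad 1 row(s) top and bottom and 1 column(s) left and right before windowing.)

The receptive field on the zero-padded input at this output position is [5 1 0 / 3 4 0 / 4 0 0]. Elementwise product with the kernel and sum: 5·2 + 1·1 + 4·1 + 0·-1 + 4·3 + 0·1 + 0·-2.

27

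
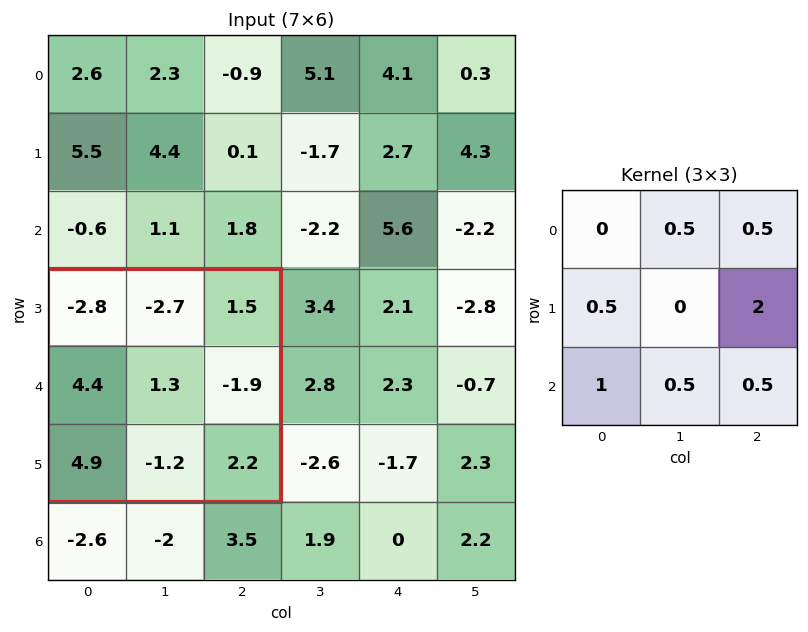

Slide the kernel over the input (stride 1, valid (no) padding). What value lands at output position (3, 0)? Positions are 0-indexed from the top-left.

3.2

The receptive field on the input at this output position is [-2.8 -2.7 1.5 / 4.4 1.3 -1.9 / 4.9 -1.2 2.2]. Elementwise product with the kernel and sum: -2.7·0.5 + 1.5·0.5 + 4.4·0.5 + -1.9·2 + 4.9·1 + -1.2·0.5 + 2.2·0.5.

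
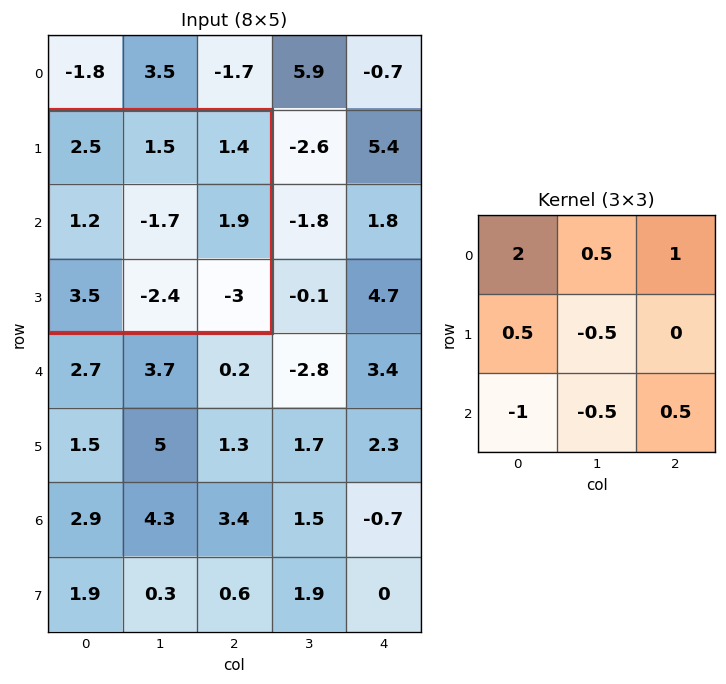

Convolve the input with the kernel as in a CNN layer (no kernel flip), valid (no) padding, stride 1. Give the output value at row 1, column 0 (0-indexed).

4.8

The receptive field on the input at this output position is [2.5 1.5 1.4 / 1.2 -1.7 1.9 / 3.5 -2.4 -3]. Elementwise product with the kernel and sum: 2.5·2 + 1.5·0.5 + 1.4·1 + 1.2·0.5 + -1.7·-0.5 + 3.5·-1 + -2.4·-0.5 + -3·0.5.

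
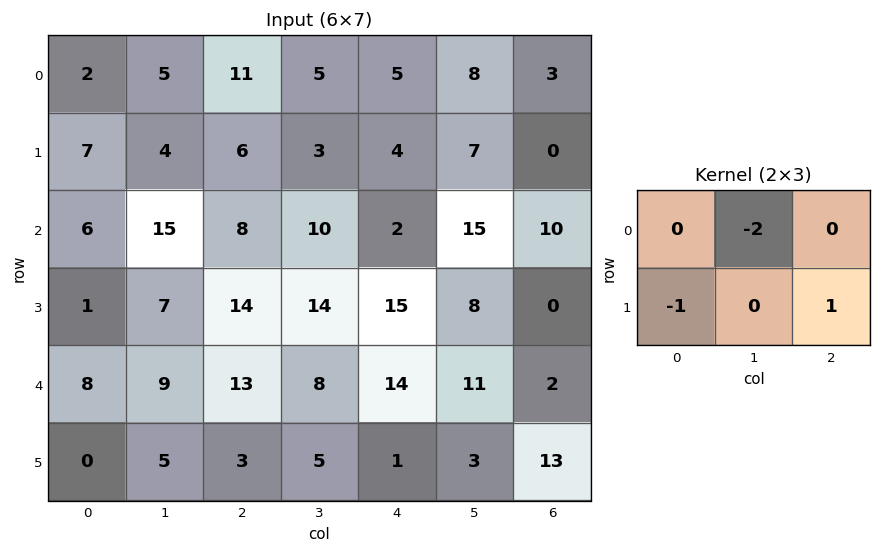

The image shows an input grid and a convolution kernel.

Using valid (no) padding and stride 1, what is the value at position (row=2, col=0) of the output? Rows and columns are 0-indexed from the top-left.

-17

The receptive field on the input at this output position is [6 15 8 / 1 7 14]. Elementwise product with the kernel and sum: 15·-2 + 1·-1 + 14·1.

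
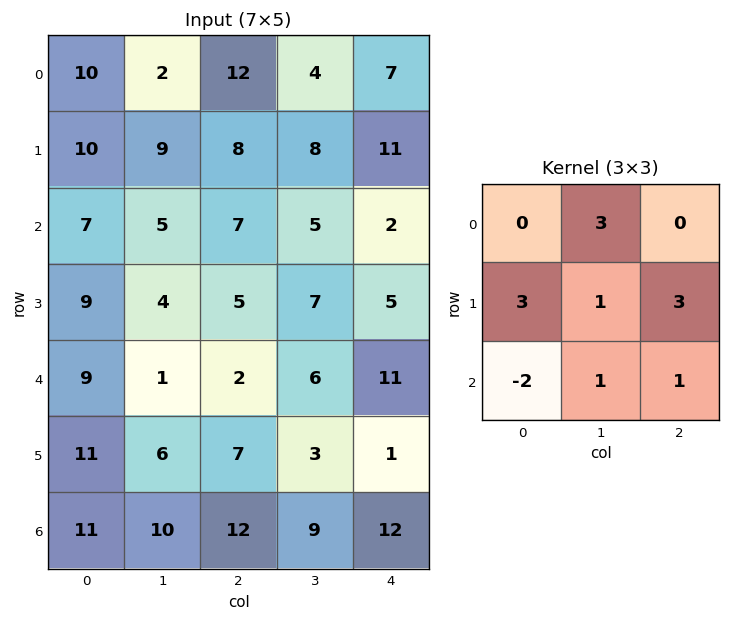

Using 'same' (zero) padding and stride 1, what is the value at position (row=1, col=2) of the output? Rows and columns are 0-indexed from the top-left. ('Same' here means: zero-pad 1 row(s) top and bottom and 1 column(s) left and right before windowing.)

The receptive field on the zero-padded input at this output position is [2 12 4 / 9 8 8 / 5 7 5]. Elementwise product with the kernel and sum: 12·3 + 9·3 + 8·1 + 8·3 + 5·-2 + 7·1 + 5·1.

97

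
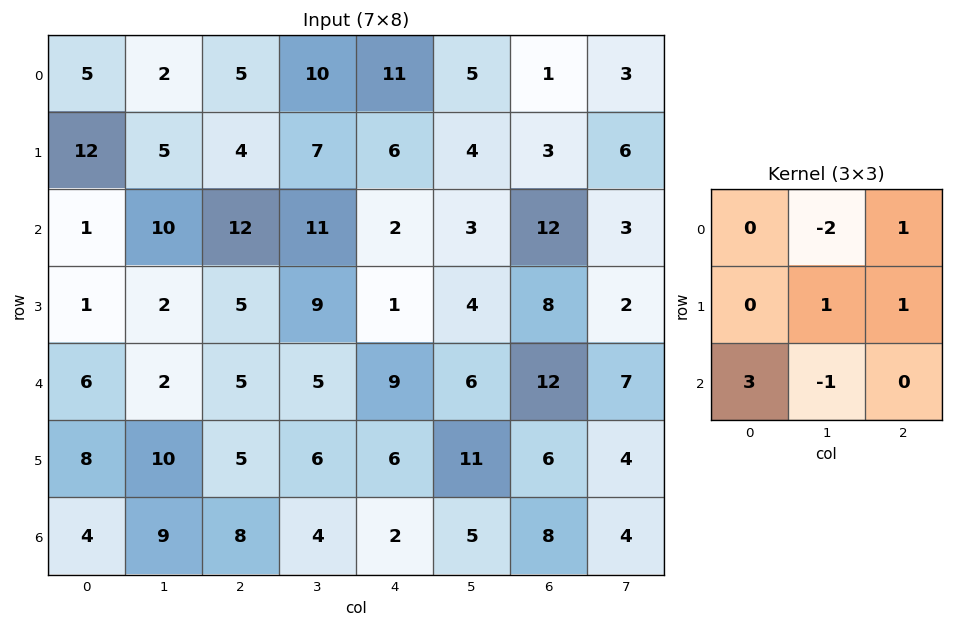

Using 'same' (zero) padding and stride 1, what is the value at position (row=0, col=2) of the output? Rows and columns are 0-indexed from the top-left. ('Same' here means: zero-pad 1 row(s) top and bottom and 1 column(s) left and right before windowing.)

The receptive field on the zero-padded input at this output position is [0 0 0 / 2 5 10 / 5 4 7]. Elementwise product with the kernel and sum: 0·-2 + 0·1 + 5·1 + 10·1 + 5·3 + 4·-1.

26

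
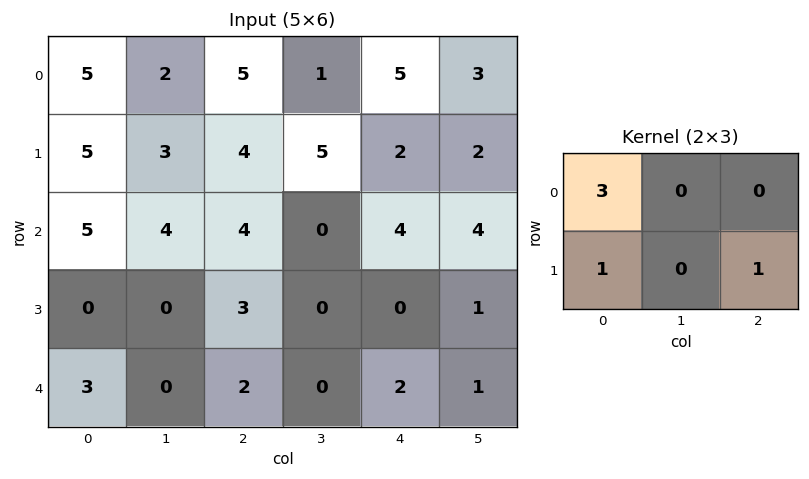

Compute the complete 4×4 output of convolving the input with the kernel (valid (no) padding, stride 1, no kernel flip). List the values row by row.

Output[0,0]: The receptive field on the input at this output position is [5 2 5 / 5 3 4]. Elementwise product with the kernel and sum: 5·3 + 5·1 + 4·1.

24 14 21 10
24 13 20 19
18 12 15 1
5 0 13 1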